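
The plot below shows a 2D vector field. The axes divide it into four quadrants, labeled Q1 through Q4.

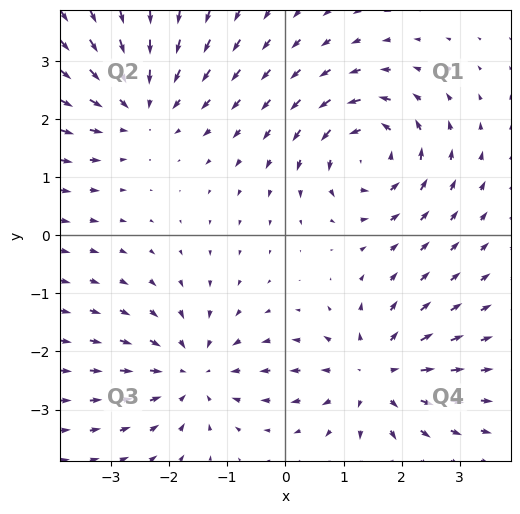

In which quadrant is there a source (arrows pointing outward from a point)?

Q4

The source sits at approximately (1.5, -2.4), which lies in quadrant Q4. The divergence there is about +5, positive as expected for a source.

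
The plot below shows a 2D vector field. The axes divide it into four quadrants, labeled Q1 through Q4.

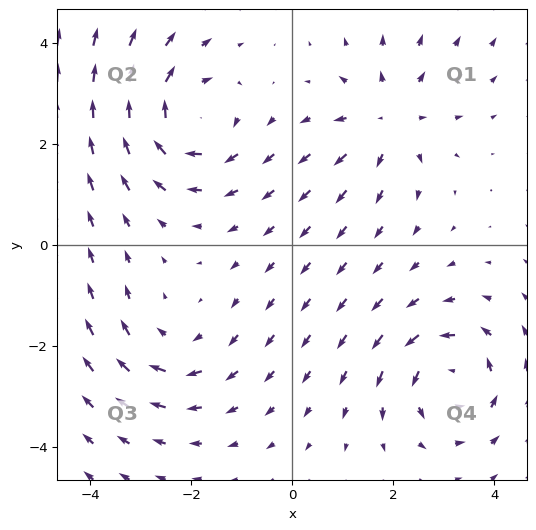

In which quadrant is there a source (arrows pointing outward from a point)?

The source sits at approximately (1.9, 2.5), which lies in quadrant Q1. The divergence there is about +3, positive as expected for a source.

Q1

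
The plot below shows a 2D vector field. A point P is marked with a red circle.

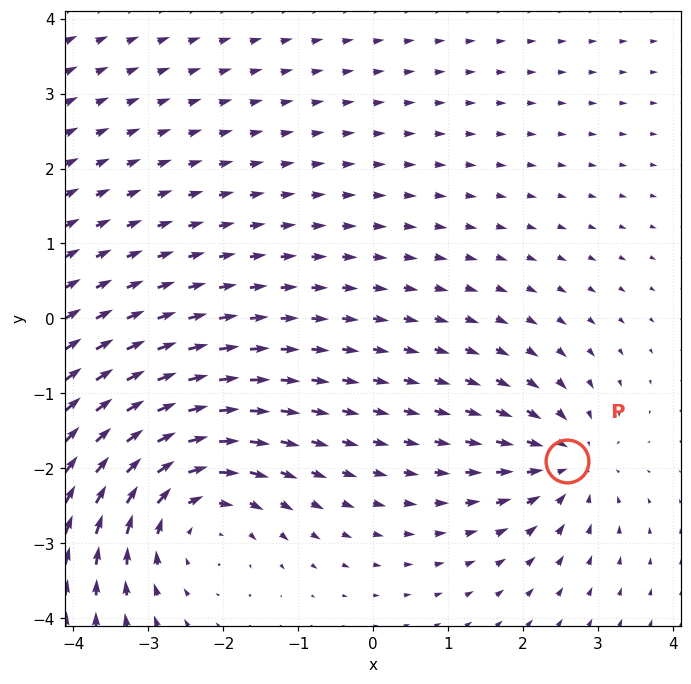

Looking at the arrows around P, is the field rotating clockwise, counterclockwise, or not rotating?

not rotating

Near P at (2.6, -1.9) the arrows show no circulation. The curl there is ≈0.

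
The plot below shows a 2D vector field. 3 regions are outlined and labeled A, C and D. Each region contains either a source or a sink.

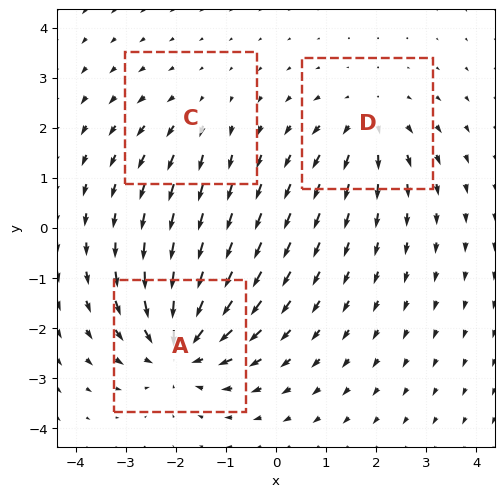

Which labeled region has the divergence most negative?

Divergence at each region's feature centre — A: about -5, C: about +2, D: about +3. Region A is most negative.

A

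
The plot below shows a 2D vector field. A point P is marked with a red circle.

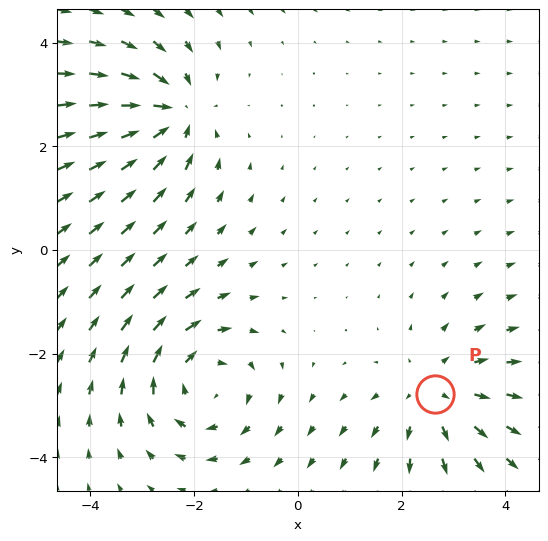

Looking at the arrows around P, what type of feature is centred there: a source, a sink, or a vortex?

source

At P (2.6, -2.8) the arrows spread outward. Divergence about +3, curl ≈0 — positive divergence with near-zero curl is a source.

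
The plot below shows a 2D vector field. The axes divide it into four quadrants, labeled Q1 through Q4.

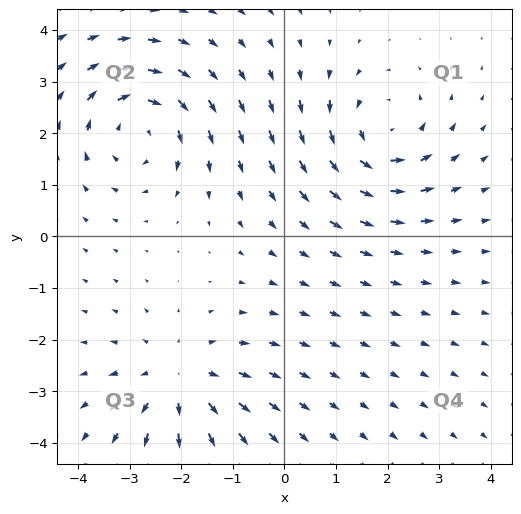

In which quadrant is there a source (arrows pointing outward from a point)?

The source sits at approximately (-2.0, -2.8), which lies in quadrant Q3. The divergence there is about +4, positive as expected for a source.

Q3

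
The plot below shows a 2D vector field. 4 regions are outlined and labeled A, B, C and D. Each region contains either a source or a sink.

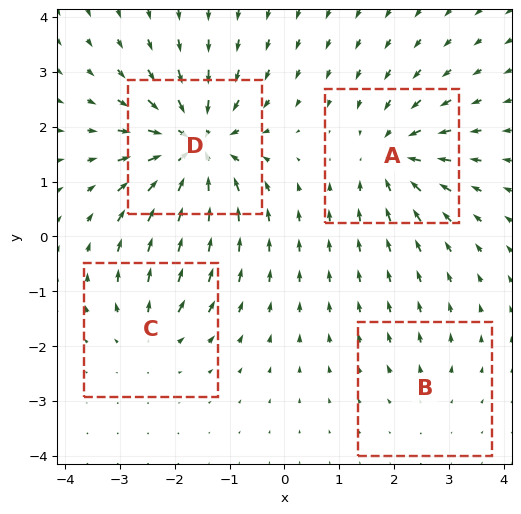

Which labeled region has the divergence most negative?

D

Divergence at each region's feature centre — A: about -6, B: about +2, C: about +4, D: about -8. Region D is most negative.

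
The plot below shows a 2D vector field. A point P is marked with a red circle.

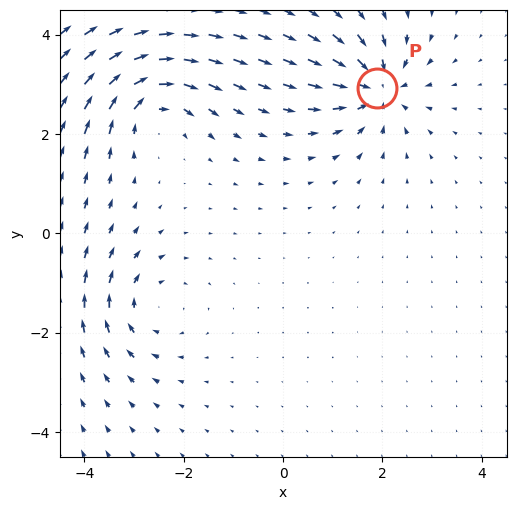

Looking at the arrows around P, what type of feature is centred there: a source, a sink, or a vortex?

sink

At P (1.9, 2.9) the arrows converge inward. Divergence about -5, curl ≈0 — negative divergence with near-zero curl is a sink.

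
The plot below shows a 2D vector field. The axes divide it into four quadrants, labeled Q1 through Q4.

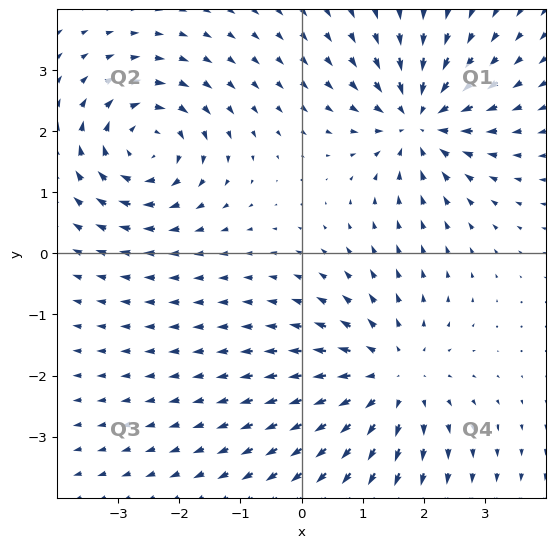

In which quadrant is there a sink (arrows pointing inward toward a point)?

The sink sits at approximately (1.9, 2.2), which lies in quadrant Q1. The divergence there is about -5, negative as expected for a sink.

Q1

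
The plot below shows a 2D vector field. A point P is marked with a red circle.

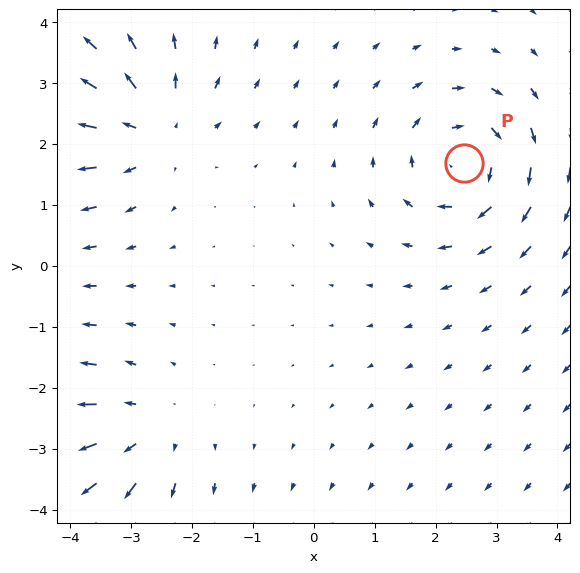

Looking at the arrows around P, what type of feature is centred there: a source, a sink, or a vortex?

At P (2.5, 1.7) the arrows circulate clockwise. Divergence ≈0, curl about -5 — near-zero divergence with nonzero curl is a vortex.

vortex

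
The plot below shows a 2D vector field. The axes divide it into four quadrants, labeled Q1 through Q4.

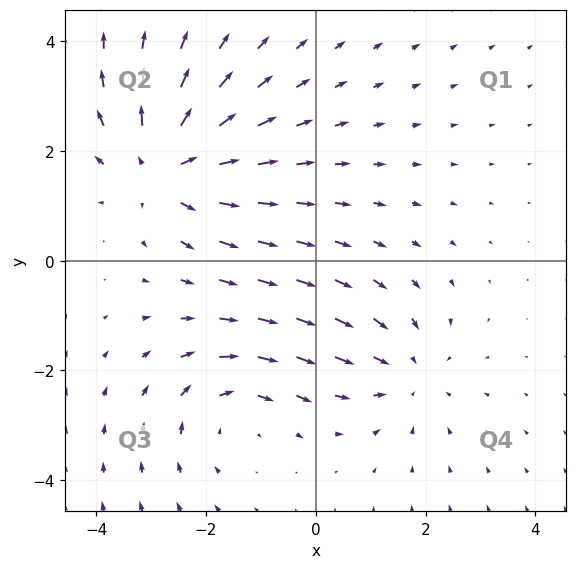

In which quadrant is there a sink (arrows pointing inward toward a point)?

The sink sits at approximately (1.6, -2.1), which lies in quadrant Q4. The divergence there is about -2, negative as expected for a sink.

Q4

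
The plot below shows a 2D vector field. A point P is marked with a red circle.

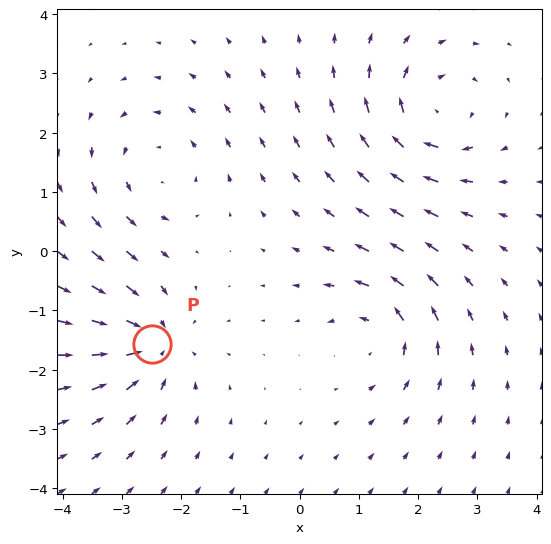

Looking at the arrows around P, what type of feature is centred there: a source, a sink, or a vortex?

sink

At P (-2.5, -1.6) the arrows converge inward. Divergence about -5, curl ≈0 — negative divergence with near-zero curl is a sink.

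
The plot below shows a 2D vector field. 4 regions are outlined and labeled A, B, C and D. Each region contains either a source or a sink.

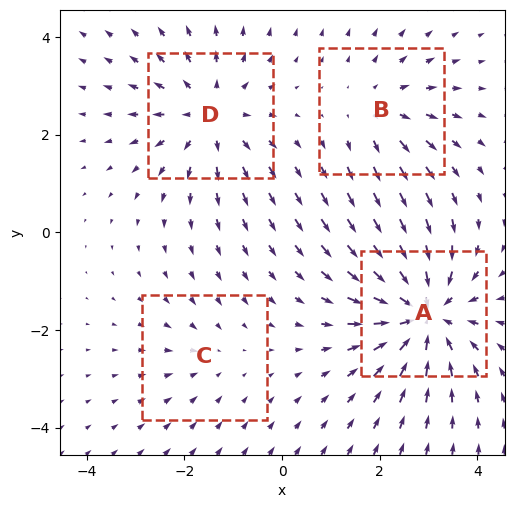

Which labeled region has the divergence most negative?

A

Divergence at each region's feature centre — A: about -6, B: about +3, C: about -2, D: about +4. Region A is most negative.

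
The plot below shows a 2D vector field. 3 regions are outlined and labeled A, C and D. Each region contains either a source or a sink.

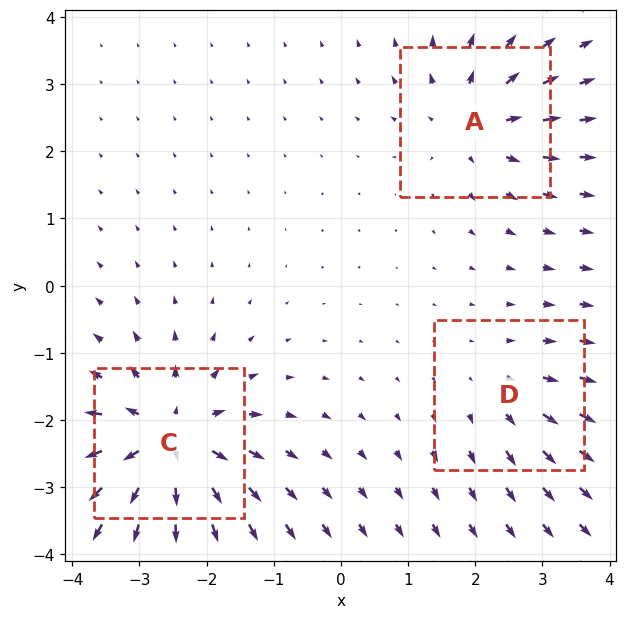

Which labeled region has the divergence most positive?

Divergence at each region's feature centre — A: about +4, C: about +6, D: about +2. Region C is most positive.

C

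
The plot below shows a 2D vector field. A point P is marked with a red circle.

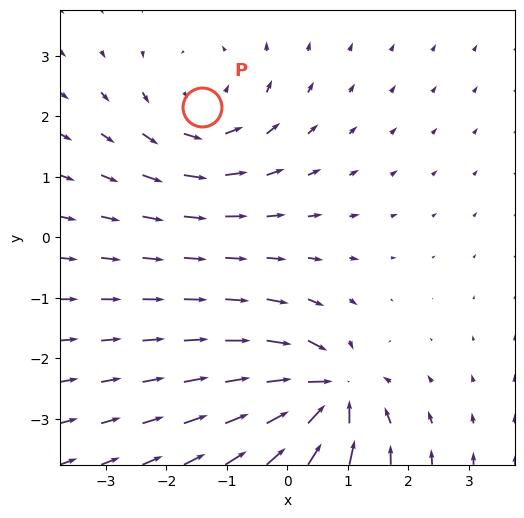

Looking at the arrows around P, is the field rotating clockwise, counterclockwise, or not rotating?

counterclockwise

Near P at (-1.4, 2.2) the arrows circulate counterclockwise. The curl (z-component) there is about +3; positive curl means counterclockwise rotation.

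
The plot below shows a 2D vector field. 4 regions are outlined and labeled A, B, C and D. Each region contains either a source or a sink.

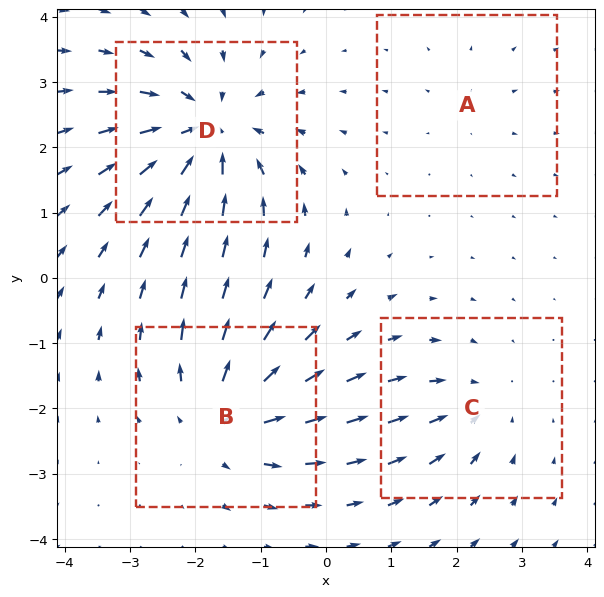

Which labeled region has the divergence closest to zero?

Divergence at each region's feature centre — A: about +2, B: about +5, C: about -3, D: about -7. Region A is closest to zero.

A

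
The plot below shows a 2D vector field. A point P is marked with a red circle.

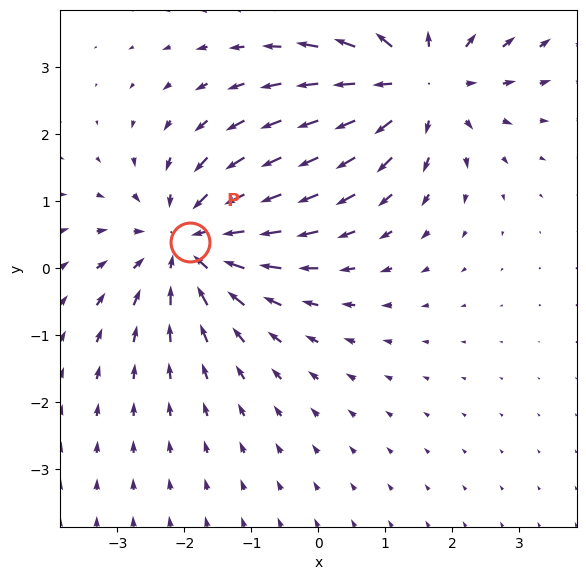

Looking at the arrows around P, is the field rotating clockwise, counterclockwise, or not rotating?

Near P at (-1.9, 0.4) the arrows show no circulation. The curl there is ≈0.

not rotating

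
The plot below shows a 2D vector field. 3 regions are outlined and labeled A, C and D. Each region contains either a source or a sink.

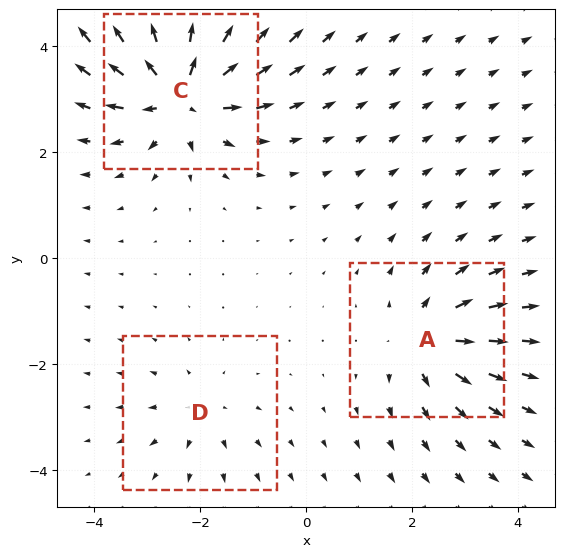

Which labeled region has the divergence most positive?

C

Divergence at each region's feature centre — A: about +4, C: about +6, D: about +2. Region C is most positive.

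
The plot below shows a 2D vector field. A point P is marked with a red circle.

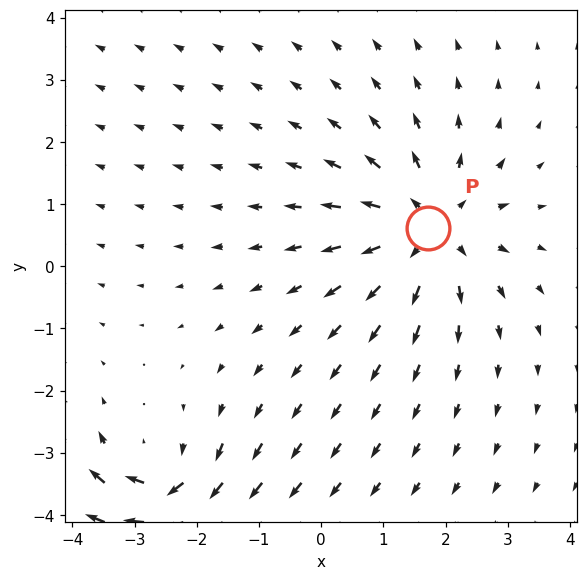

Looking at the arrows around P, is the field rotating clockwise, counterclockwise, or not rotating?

Near P at (1.7, 0.6) the arrows show no circulation. The curl there is ≈0.

not rotating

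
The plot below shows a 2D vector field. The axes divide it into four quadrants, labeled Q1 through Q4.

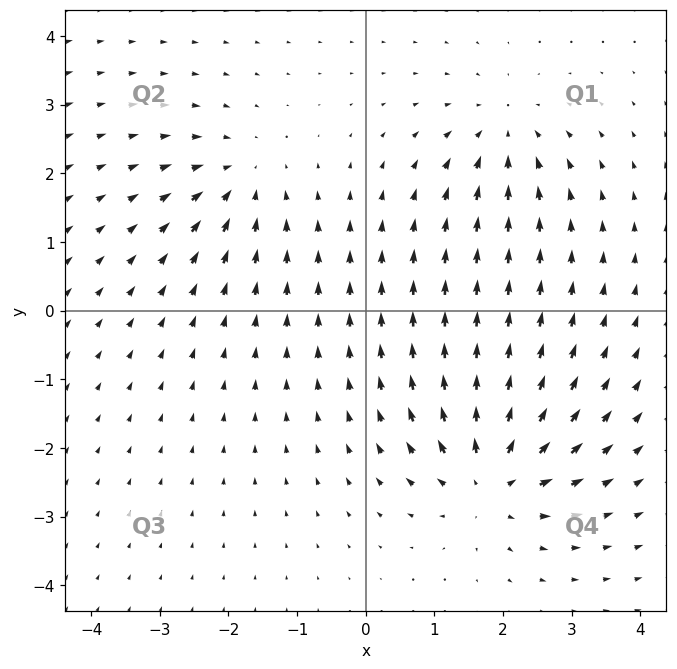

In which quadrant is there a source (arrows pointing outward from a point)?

The source sits at approximately (1.8, -2.4), which lies in quadrant Q4. The divergence there is about +5, positive as expected for a source.

Q4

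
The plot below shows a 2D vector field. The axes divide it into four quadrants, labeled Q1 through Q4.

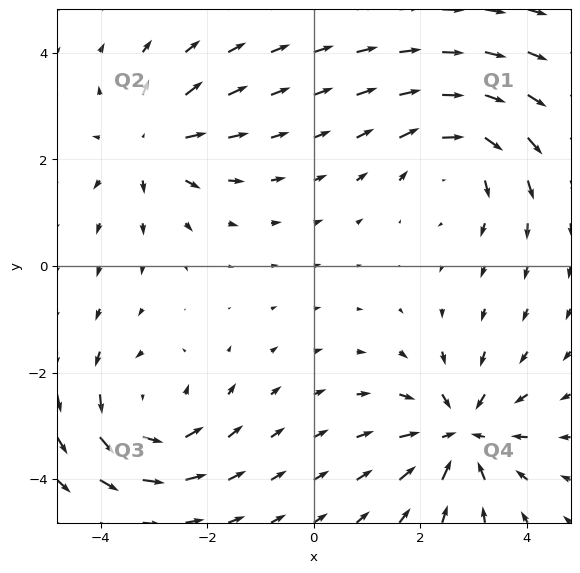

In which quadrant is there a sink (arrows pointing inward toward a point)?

Q4

The sink sits at approximately (2.8, -3.2), which lies in quadrant Q4. The divergence there is about -5, negative as expected for a sink.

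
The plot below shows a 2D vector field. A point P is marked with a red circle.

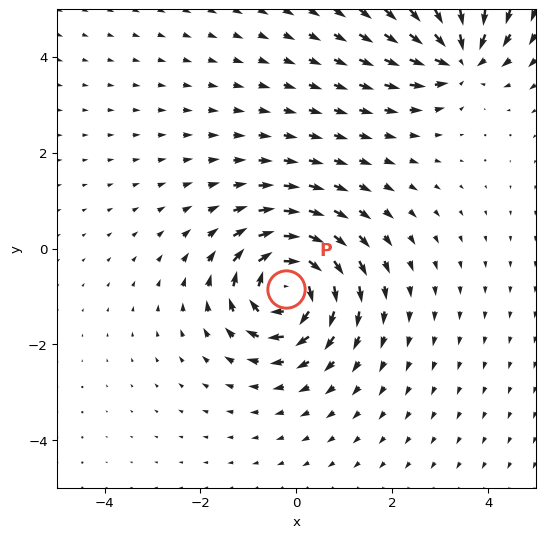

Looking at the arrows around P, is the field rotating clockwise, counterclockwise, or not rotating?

clockwise

Near P at (-0.2, -0.9) the arrows circulate clockwise. The curl (z-component) there is about -6; negative curl means clockwise rotation.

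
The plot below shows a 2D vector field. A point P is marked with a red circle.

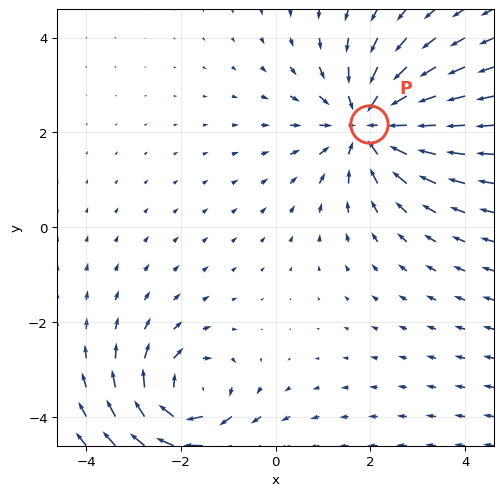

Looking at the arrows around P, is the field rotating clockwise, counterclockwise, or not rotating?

not rotating

Near P at (2.0, 2.2) the arrows show no circulation. The curl there is ≈0.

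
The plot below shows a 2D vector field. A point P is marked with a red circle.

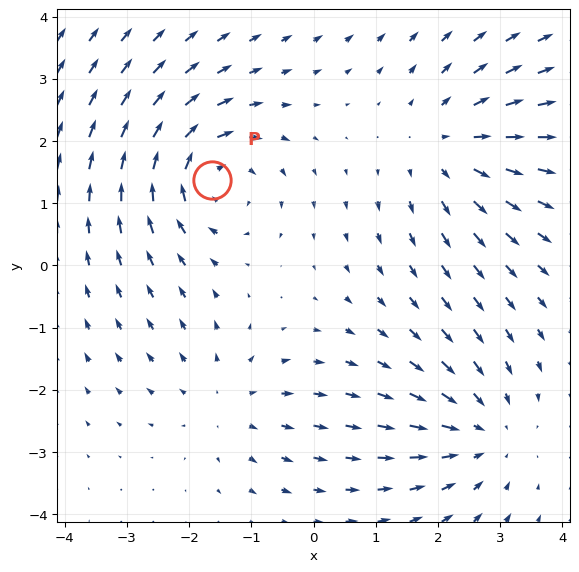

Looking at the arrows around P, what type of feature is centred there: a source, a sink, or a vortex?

At P (-1.6, 1.4) the arrows circulate clockwise. Divergence ≈0, curl about -4 — near-zero divergence with nonzero curl is a vortex.

vortex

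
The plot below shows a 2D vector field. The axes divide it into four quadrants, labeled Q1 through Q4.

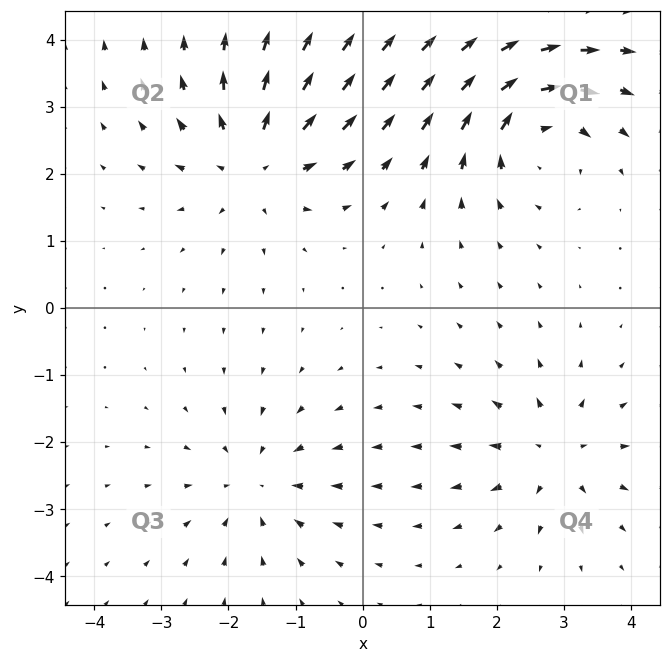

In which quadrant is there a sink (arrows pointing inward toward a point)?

The sink sits at approximately (-1.6, -2.6), which lies in quadrant Q3. The divergence there is about -4, negative as expected for a sink.

Q3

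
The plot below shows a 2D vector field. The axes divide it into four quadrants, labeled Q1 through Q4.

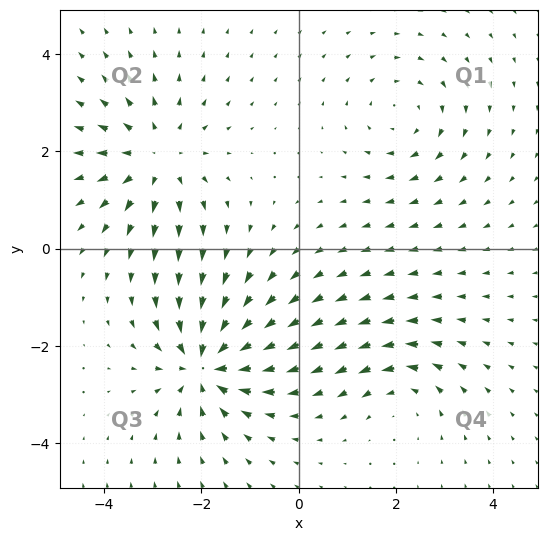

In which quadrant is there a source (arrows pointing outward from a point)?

The source sits at approximately (-2.9, 1.9), which lies in quadrant Q2. The divergence there is about +4, positive as expected for a source.

Q2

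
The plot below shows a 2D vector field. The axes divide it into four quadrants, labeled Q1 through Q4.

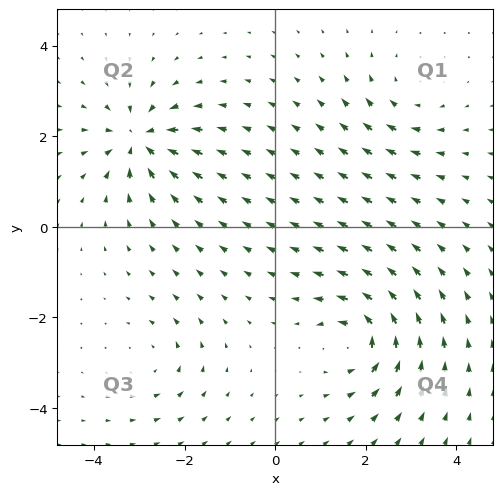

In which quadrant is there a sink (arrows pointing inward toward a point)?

The sink sits at approximately (-3.0, 1.9), which lies in quadrant Q2. The divergence there is about -6, negative as expected for a sink.

Q2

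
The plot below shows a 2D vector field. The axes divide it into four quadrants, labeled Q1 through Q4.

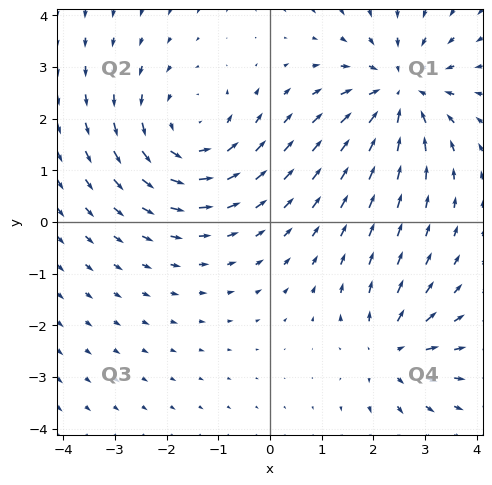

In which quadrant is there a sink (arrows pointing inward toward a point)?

The sink sits at approximately (2.5, 2.5), which lies in quadrant Q1. The divergence there is about -4, negative as expected for a sink.

Q1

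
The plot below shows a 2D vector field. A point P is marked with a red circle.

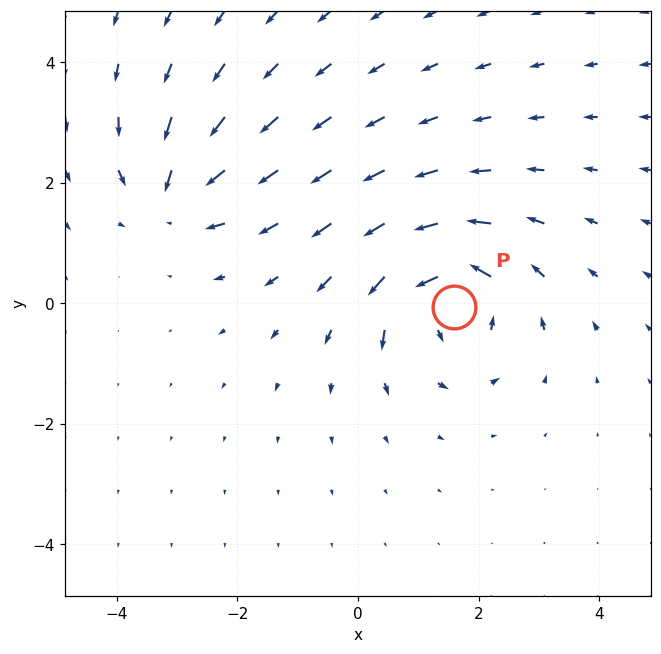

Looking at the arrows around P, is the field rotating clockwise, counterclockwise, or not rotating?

Near P at (1.6, -0.1) the arrows circulate counterclockwise. The curl (z-component) there is about +5; positive curl means counterclockwise rotation.

counterclockwise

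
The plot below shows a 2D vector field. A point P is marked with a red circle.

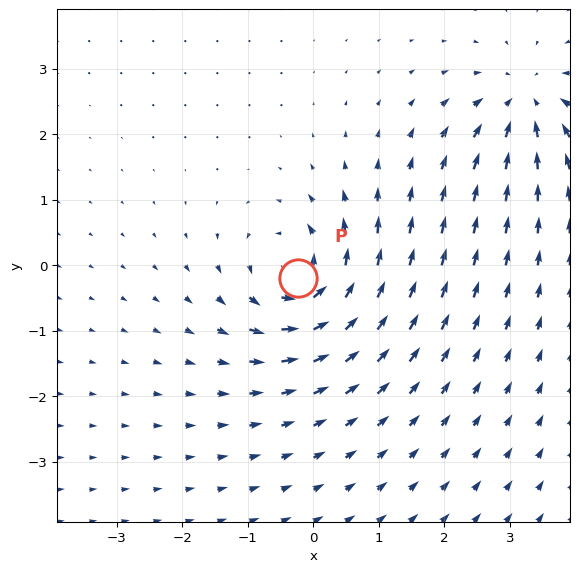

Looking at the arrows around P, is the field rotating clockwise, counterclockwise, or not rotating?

counterclockwise

Near P at (-0.2, -0.2) the arrows circulate counterclockwise. The curl (z-component) there is about +7; positive curl means counterclockwise rotation.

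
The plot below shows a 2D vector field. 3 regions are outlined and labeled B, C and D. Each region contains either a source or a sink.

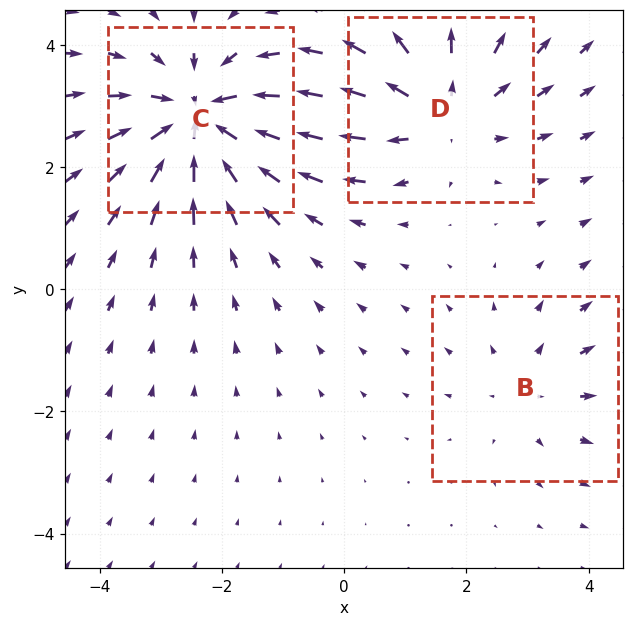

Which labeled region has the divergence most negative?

Divergence at each region's feature centre — B: about +2, C: about -4, D: about +3. Region C is most negative.

C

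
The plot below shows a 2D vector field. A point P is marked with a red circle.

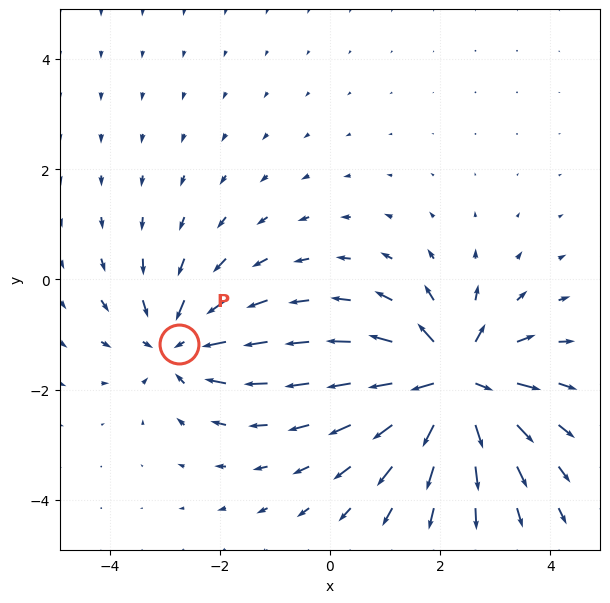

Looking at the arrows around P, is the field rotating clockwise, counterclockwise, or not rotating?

Near P at (-2.7, -1.2) the arrows show no circulation. The curl there is ≈0.

not rotating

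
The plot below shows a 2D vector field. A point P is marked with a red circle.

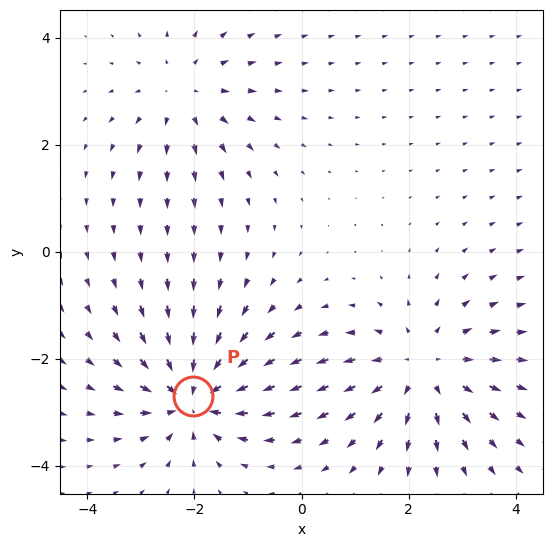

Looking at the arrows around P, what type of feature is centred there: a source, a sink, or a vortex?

At P (-2.0, -2.7) the arrows converge inward. Divergence about -6, curl ≈0 — negative divergence with near-zero curl is a sink.

sink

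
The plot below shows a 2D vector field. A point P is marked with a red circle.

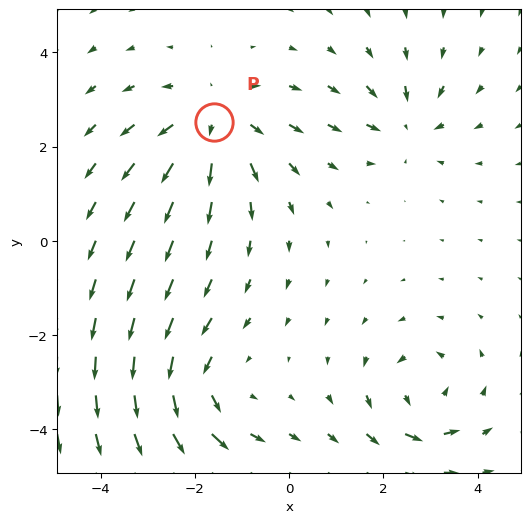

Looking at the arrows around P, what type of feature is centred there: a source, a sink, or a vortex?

At P (-1.6, 2.5) the arrows spread outward. Divergence about +4, curl ≈0 — positive divergence with near-zero curl is a source.

source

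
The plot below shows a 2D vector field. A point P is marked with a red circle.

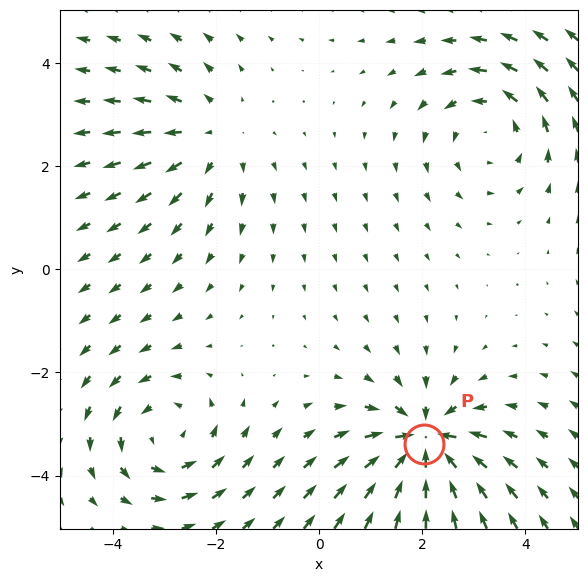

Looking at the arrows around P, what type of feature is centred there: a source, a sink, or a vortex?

At P (2.0, -3.4) the arrows converge inward. Divergence about -6, curl ≈0 — negative divergence with near-zero curl is a sink.

sink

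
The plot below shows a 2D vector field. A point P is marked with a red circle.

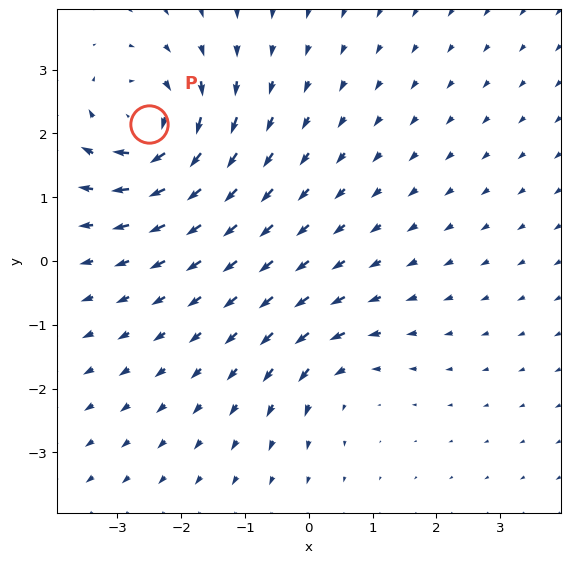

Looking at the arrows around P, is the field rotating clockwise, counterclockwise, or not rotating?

clockwise

Near P at (-2.5, 2.2) the arrows circulate clockwise. The curl (z-component) there is about -6; negative curl means clockwise rotation.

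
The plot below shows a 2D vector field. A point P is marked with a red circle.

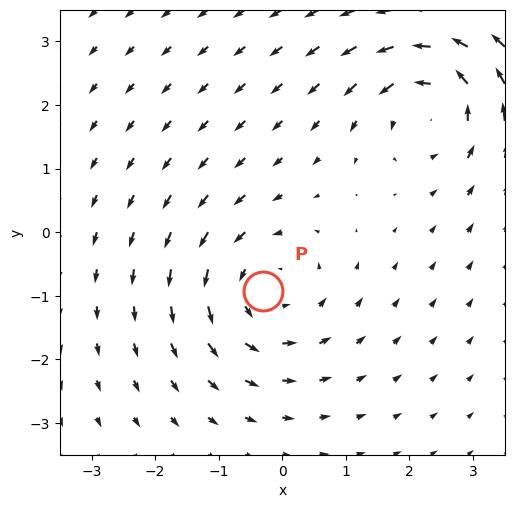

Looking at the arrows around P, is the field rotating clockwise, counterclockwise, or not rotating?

counterclockwise

Near P at (-0.3, -0.9) the arrows circulate counterclockwise. The curl (z-component) there is about +4; positive curl means counterclockwise rotation.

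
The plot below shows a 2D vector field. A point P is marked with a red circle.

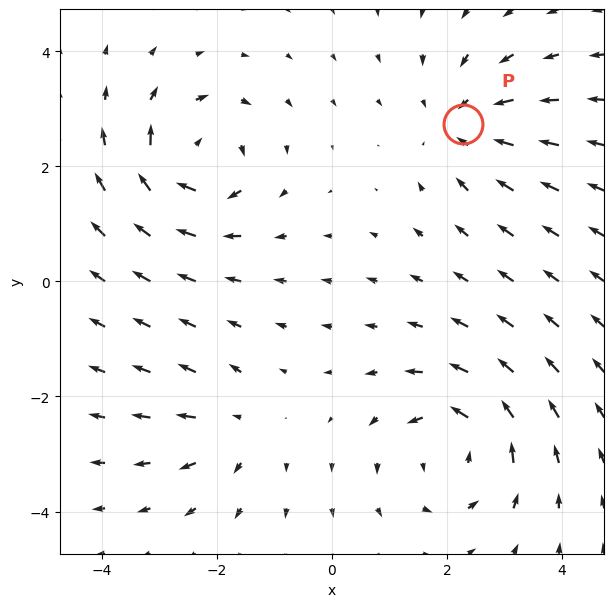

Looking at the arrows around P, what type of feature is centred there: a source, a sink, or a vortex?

At P (2.3, 2.7) the arrows converge inward. Divergence about -3, curl ≈0 — negative divergence with near-zero curl is a sink.

sink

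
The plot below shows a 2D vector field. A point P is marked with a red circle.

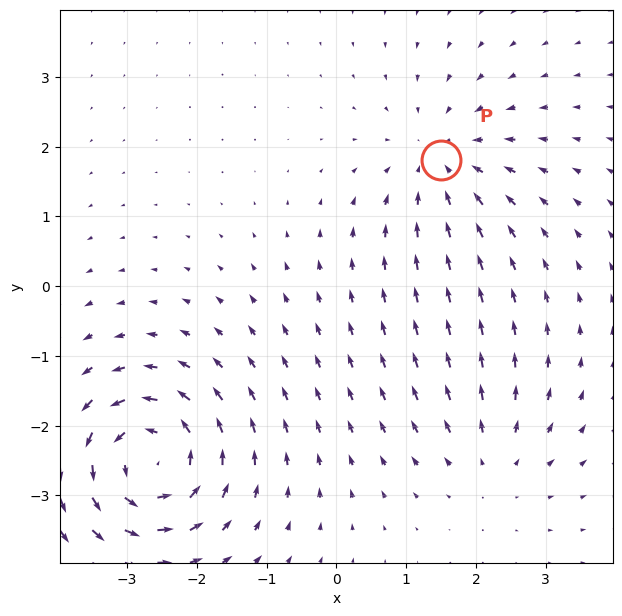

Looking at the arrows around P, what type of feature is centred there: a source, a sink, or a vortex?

sink

At P (1.5, 1.8) the arrows converge inward. Divergence about -3, curl ≈0 — negative divergence with near-zero curl is a sink.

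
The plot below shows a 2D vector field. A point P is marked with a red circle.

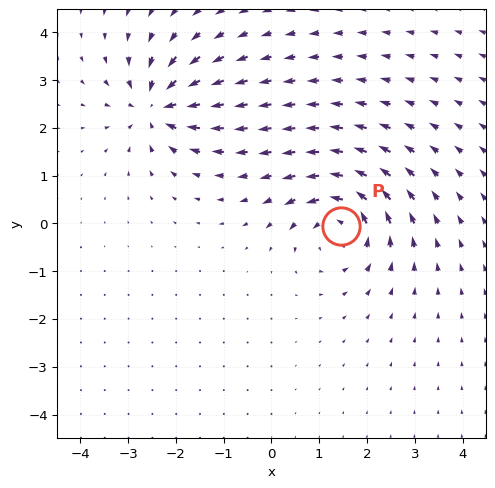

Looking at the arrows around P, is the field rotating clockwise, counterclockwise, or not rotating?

Near P at (1.5, -0.1) the arrows circulate counterclockwise. The curl (z-component) there is about +6; positive curl means counterclockwise rotation.

counterclockwise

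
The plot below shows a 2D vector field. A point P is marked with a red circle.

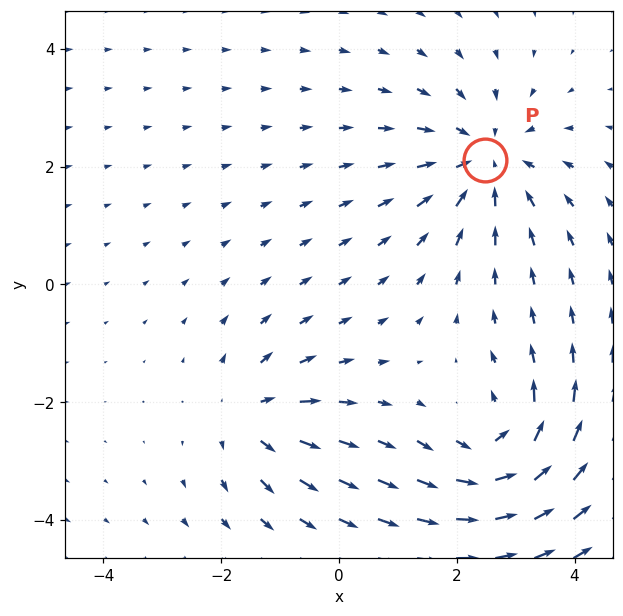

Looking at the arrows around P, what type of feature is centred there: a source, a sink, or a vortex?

sink

At P (2.5, 2.1) the arrows converge inward. Divergence about -4, curl ≈0 — negative divergence with near-zero curl is a sink.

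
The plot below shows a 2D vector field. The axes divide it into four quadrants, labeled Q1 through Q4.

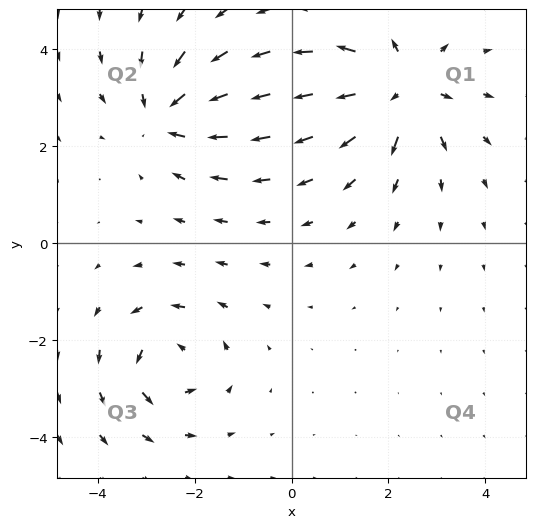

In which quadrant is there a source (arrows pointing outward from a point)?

Q1

The source sits at approximately (2.3, 3.2), which lies in quadrant Q1. The divergence there is about +5, positive as expected for a source.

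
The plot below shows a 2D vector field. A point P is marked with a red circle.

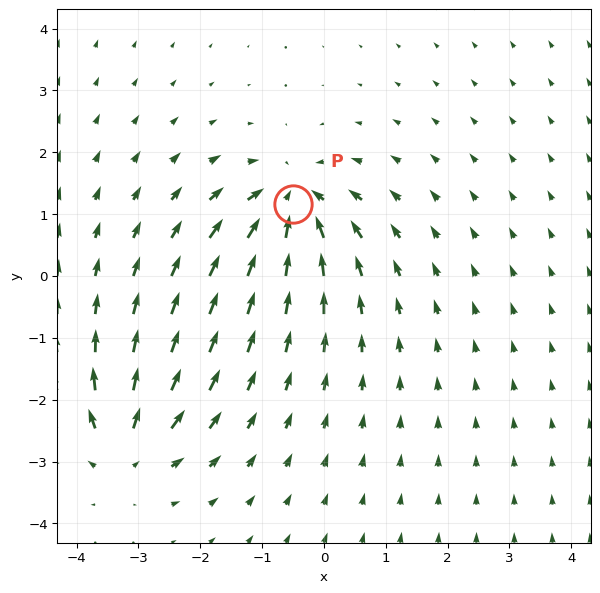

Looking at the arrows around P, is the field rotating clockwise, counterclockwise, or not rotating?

Near P at (-0.5, 1.2) the arrows show no circulation. The curl there is ≈0.

not rotating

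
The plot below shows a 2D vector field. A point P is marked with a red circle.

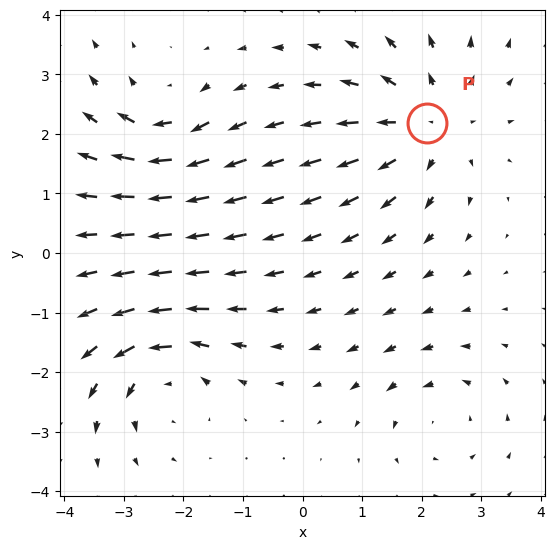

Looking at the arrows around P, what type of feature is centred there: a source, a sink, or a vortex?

source

At P (2.1, 2.2) the arrows spread outward. Divergence about +4, curl ≈0 — positive divergence with near-zero curl is a source.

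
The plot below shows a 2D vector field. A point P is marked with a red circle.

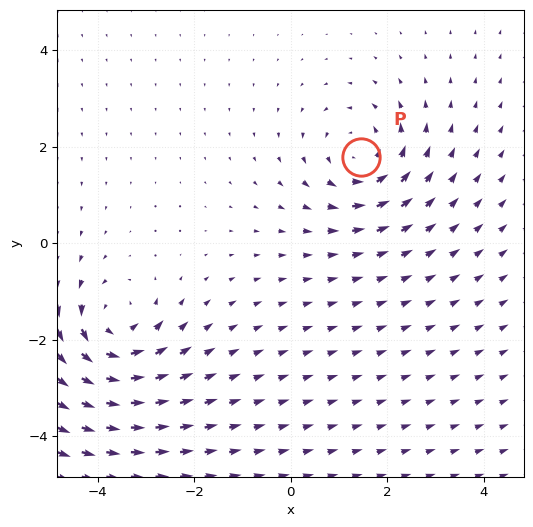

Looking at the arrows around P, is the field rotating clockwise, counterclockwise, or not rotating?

Near P at (1.5, 1.8) the arrows circulate counterclockwise. The curl (z-component) there is about +3; positive curl means counterclockwise rotation.

counterclockwise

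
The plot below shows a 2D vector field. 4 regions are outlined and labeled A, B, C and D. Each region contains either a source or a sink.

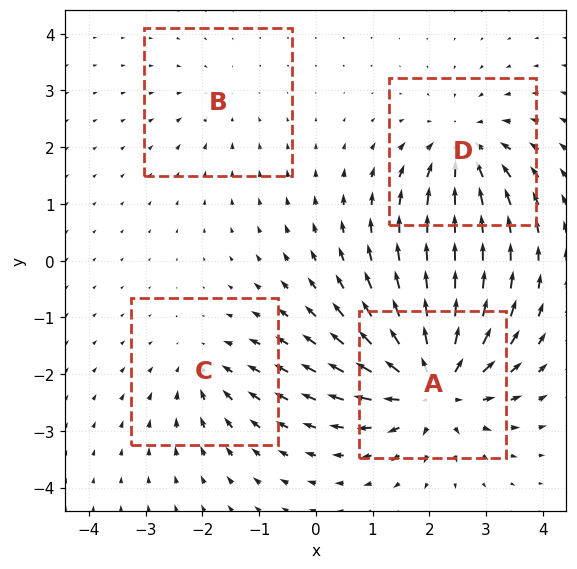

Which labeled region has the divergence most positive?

Divergence at each region's feature centre — A: about +8, B: about -2, C: about -3, D: about -5. Region A is most positive.

A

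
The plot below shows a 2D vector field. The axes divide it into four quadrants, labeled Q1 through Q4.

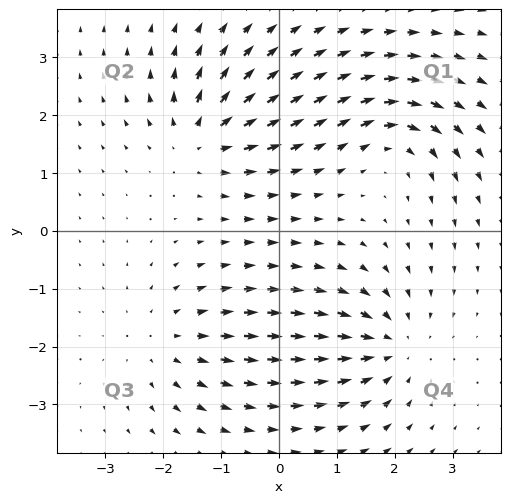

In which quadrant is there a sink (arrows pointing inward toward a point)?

Q4

The sink sits at approximately (1.9, -2.0), which lies in quadrant Q4. The divergence there is about -5, negative as expected for a sink.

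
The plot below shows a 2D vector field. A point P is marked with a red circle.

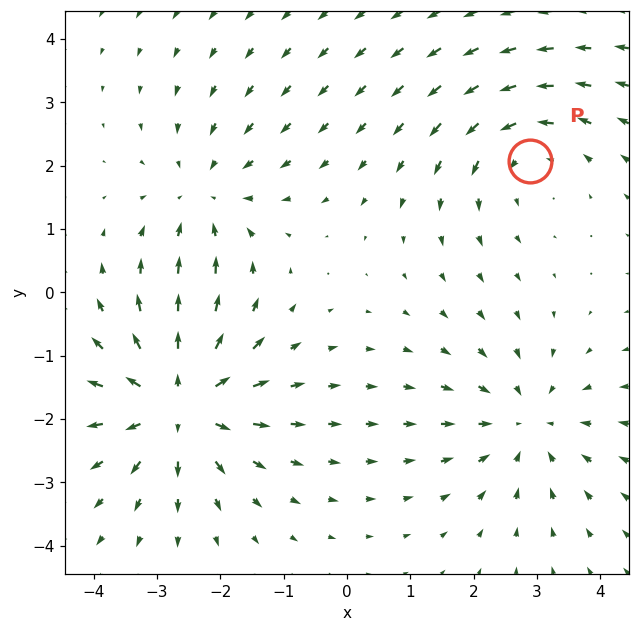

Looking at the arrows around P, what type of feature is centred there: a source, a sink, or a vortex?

At P (2.9, 2.1) the arrows circulate counterclockwise. Divergence ≈0, curl about +3 — near-zero divergence with nonzero curl is a vortex.

vortex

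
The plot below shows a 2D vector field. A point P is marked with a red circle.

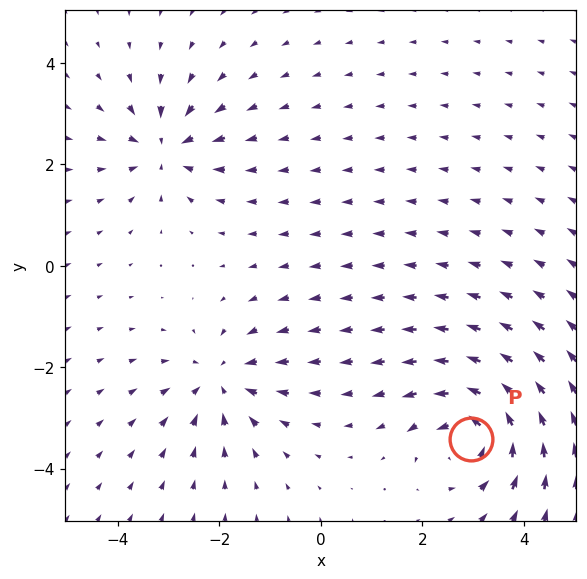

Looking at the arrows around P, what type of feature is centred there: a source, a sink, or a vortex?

vortex

At P (3.0, -3.4) the arrows circulate counterclockwise. Divergence ≈0, curl about +4 — near-zero divergence with nonzero curl is a vortex.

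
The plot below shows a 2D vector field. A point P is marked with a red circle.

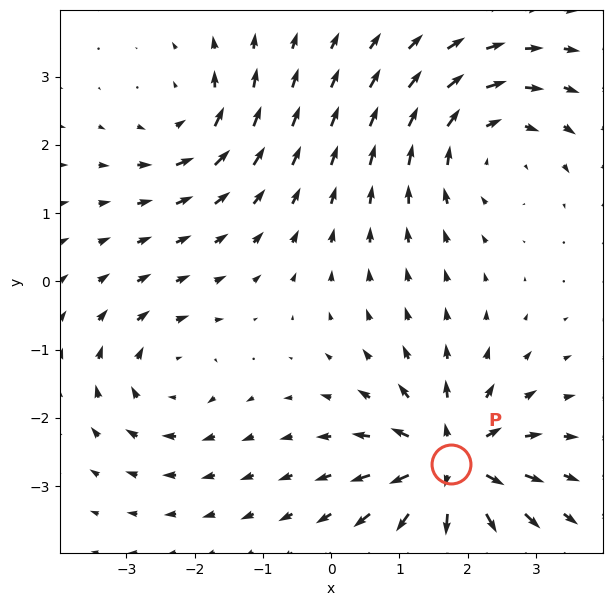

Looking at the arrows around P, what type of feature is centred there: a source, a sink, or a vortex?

source

At P (1.8, -2.7) the arrows spread outward. Divergence about +7, curl ≈0 — positive divergence with near-zero curl is a source.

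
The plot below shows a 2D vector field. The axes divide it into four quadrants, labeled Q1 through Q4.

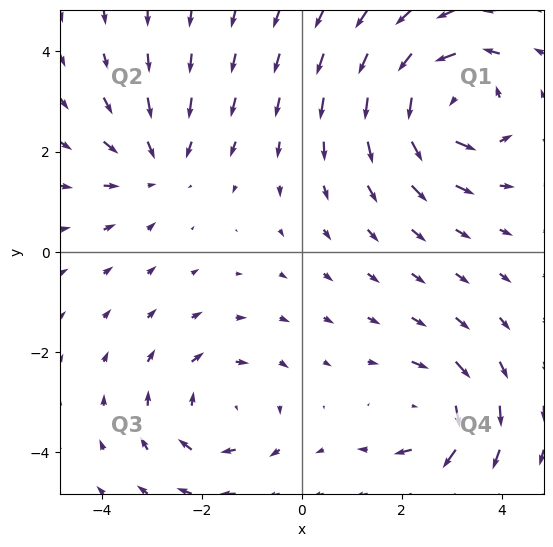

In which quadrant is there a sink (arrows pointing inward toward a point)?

The sink sits at approximately (-2.9, 1.7), which lies in quadrant Q2. The divergence there is about -2, negative as expected for a sink.

Q2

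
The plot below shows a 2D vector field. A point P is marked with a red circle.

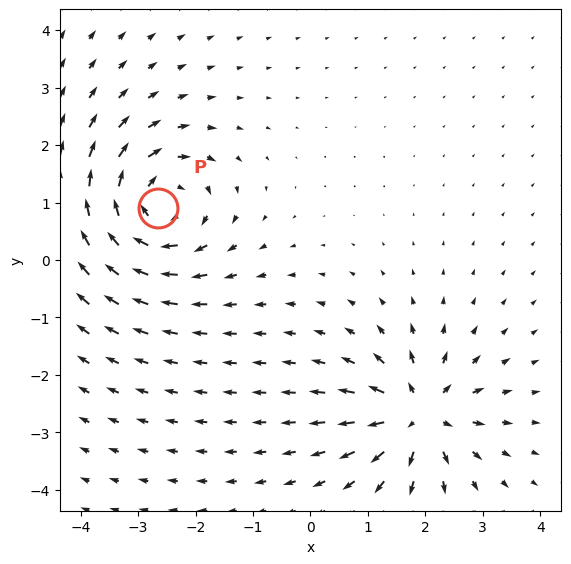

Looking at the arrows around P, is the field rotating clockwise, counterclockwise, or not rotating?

Near P at (-2.7, 0.9) the arrows circulate clockwise. The curl (z-component) there is about -5; negative curl means clockwise rotation.

clockwise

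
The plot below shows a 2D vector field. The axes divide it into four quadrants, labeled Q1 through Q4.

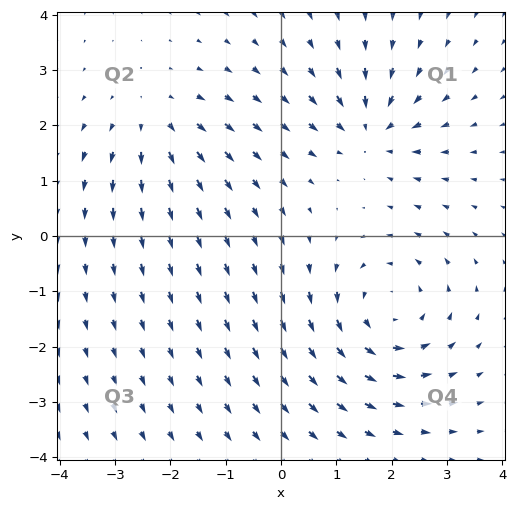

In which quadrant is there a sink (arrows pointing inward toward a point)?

Q1

The sink sits at approximately (1.6, 1.9), which lies in quadrant Q1. The divergence there is about -4, negative as expected for a sink.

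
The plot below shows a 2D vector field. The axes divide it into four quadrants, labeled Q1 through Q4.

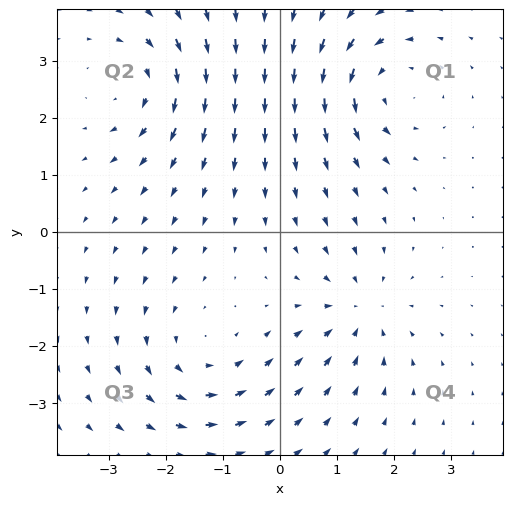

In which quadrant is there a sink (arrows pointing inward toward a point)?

Q4

The sink sits at approximately (1.4, -1.4), which lies in quadrant Q4. The divergence there is about -5, negative as expected for a sink.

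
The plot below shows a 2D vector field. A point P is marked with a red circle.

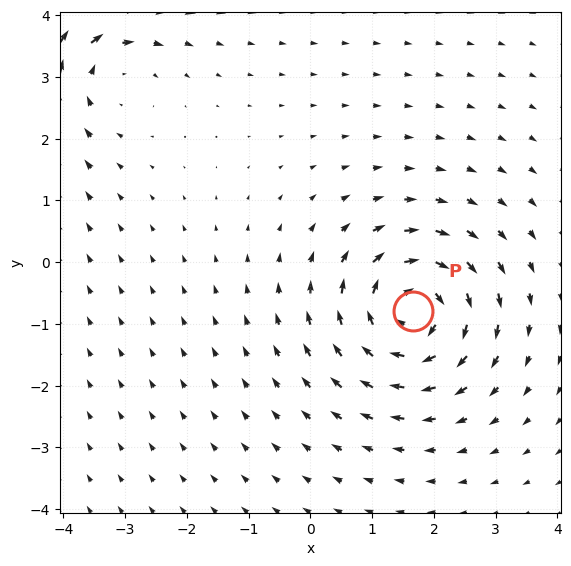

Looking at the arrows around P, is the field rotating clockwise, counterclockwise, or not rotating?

clockwise

Near P at (1.7, -0.8) the arrows circulate clockwise. The curl (z-component) there is about -7; negative curl means clockwise rotation.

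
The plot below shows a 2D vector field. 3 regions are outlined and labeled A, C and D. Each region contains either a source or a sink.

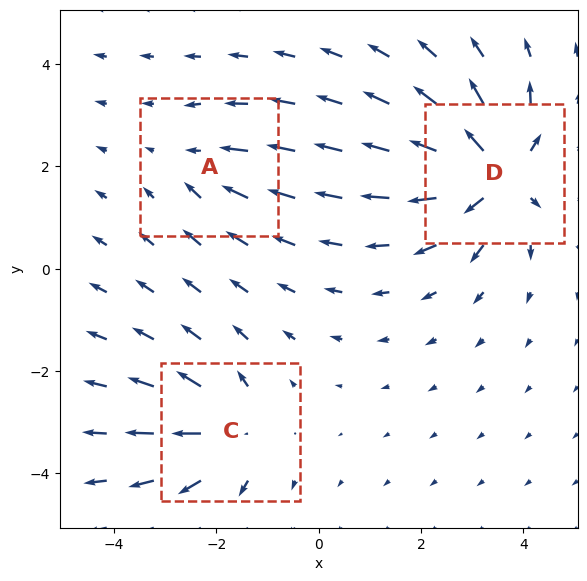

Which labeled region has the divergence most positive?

Divergence at each region's feature centre — A: about -2, C: about +4, D: about +6. Region D is most positive.

D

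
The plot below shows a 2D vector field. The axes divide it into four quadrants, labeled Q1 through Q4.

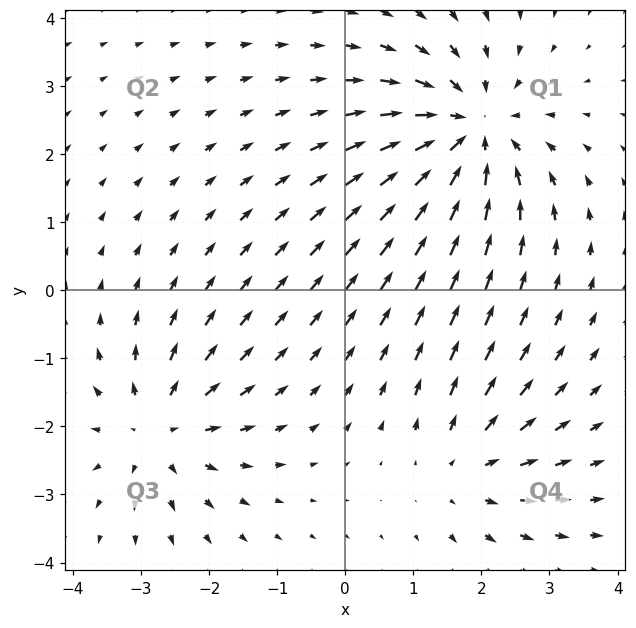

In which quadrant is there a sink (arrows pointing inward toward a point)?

Q1

The sink sits at approximately (1.8, 2.3), which lies in quadrant Q1. The divergence there is about -5, negative as expected for a sink.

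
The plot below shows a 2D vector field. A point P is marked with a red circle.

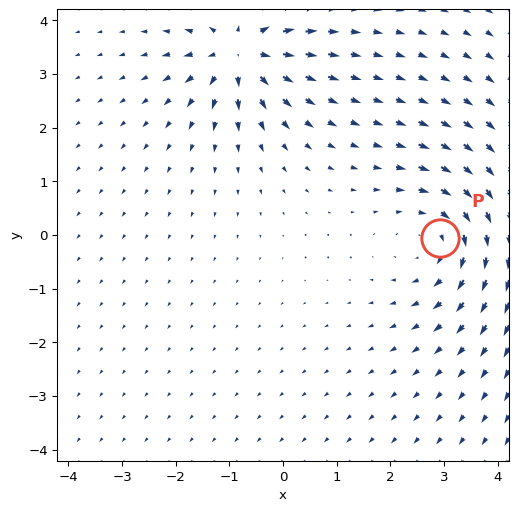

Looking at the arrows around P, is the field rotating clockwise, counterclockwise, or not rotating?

clockwise

Near P at (2.9, -0.1) the arrows circulate clockwise. The curl (z-component) there is about -4; negative curl means clockwise rotation.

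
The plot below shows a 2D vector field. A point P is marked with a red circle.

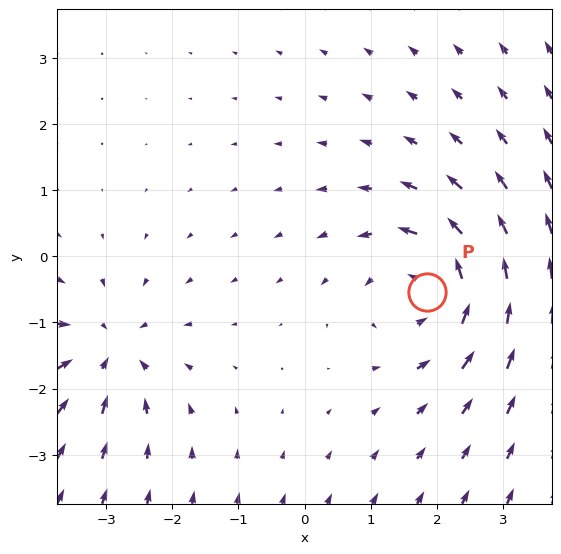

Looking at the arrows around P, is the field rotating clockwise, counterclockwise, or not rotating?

Near P at (1.8, -0.5) the arrows circulate counterclockwise. The curl (z-component) there is about +4; positive curl means counterclockwise rotation.

counterclockwise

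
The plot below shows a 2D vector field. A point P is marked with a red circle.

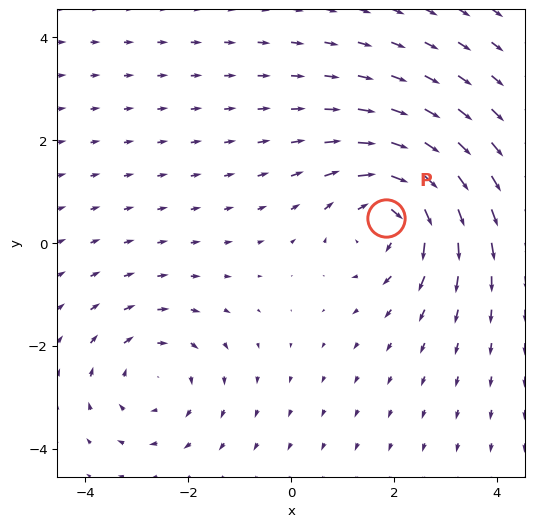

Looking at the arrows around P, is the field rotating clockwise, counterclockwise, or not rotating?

Near P at (1.9, 0.5) the arrows circulate clockwise. The curl (z-component) there is about -5; negative curl means clockwise rotation.

clockwise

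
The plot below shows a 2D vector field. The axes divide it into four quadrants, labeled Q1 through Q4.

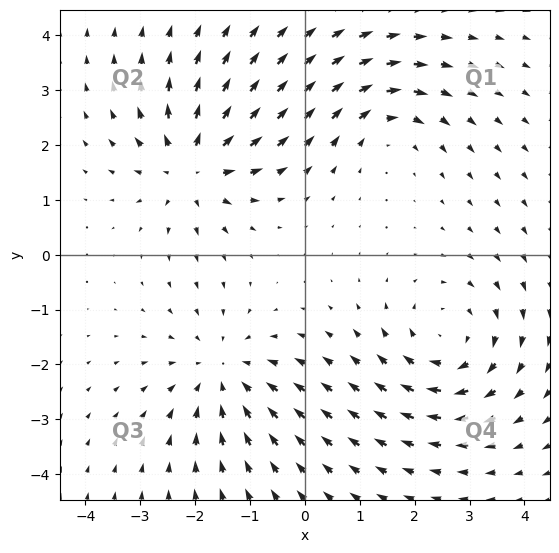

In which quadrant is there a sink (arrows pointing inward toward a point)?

Q3

The sink sits at approximately (-1.5, -2.2), which lies in quadrant Q3. The divergence there is about -3, negative as expected for a sink.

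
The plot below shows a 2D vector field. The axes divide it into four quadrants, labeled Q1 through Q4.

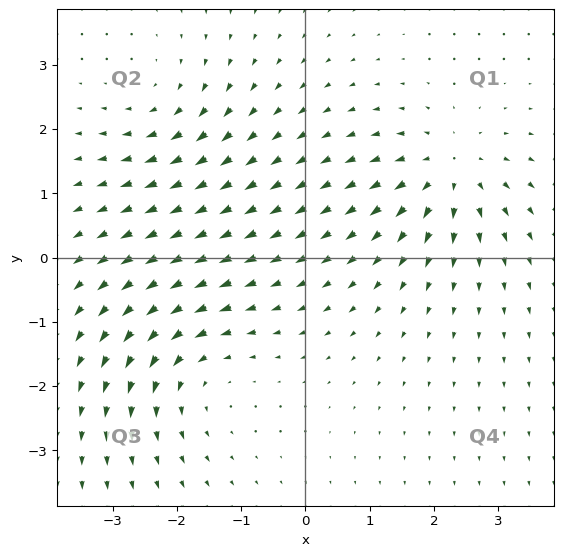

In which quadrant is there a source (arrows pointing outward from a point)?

The source sits at approximately (2.3, 1.4), which lies in quadrant Q1. The divergence there is about +6, positive as expected for a source.

Q1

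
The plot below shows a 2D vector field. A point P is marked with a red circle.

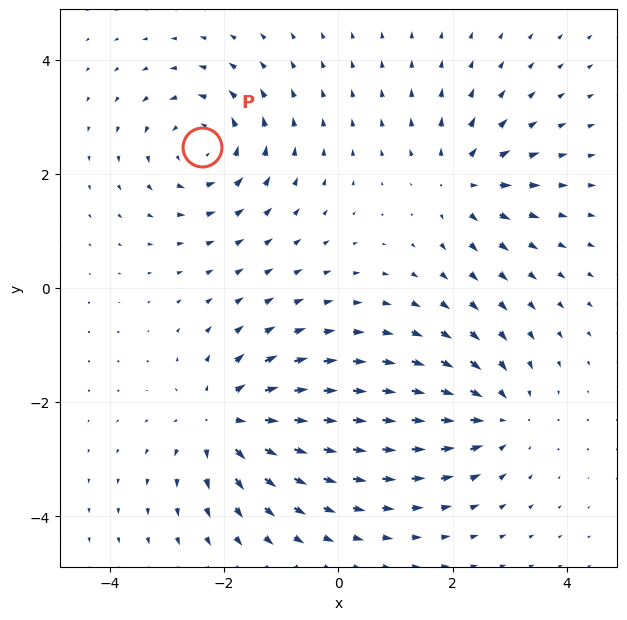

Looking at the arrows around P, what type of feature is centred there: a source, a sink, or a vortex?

vortex

At P (-2.4, 2.5) the arrows circulate counterclockwise. Divergence ≈0, curl about +4 — near-zero divergence with nonzero curl is a vortex.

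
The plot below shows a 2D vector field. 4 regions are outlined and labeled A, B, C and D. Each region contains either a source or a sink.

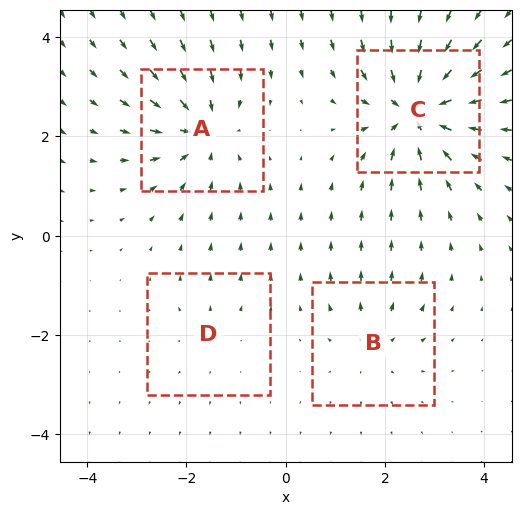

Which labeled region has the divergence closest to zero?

D

Divergence at each region's feature centre — A: about -6, B: about +3, C: about -8, D: about +2. Region D is closest to zero.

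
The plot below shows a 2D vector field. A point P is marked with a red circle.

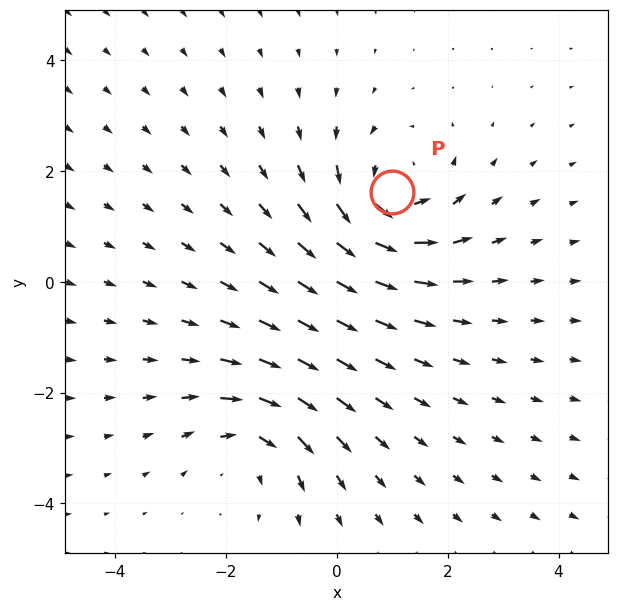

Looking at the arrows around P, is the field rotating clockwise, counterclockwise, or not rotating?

Near P at (1.0, 1.6) the arrows circulate counterclockwise. The curl (z-component) there is about +5; positive curl means counterclockwise rotation.

counterclockwise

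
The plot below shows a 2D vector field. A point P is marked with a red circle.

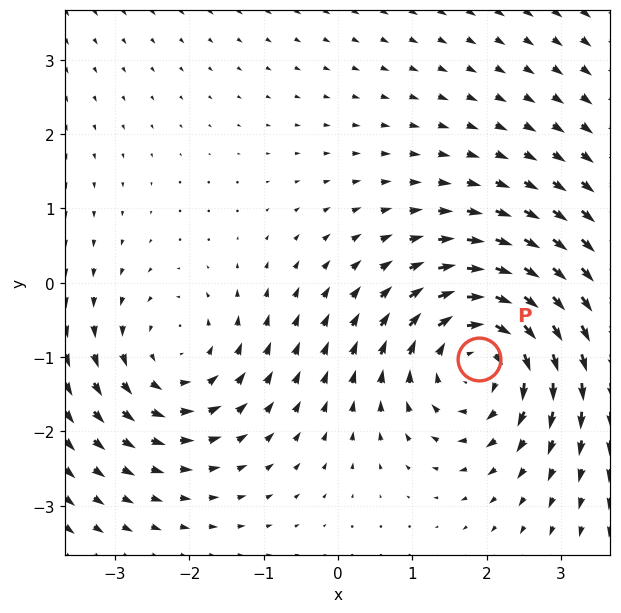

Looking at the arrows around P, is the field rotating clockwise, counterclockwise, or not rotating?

Near P at (1.9, -1.0) the arrows circulate clockwise. The curl (z-component) there is about -4; negative curl means clockwise rotation.

clockwise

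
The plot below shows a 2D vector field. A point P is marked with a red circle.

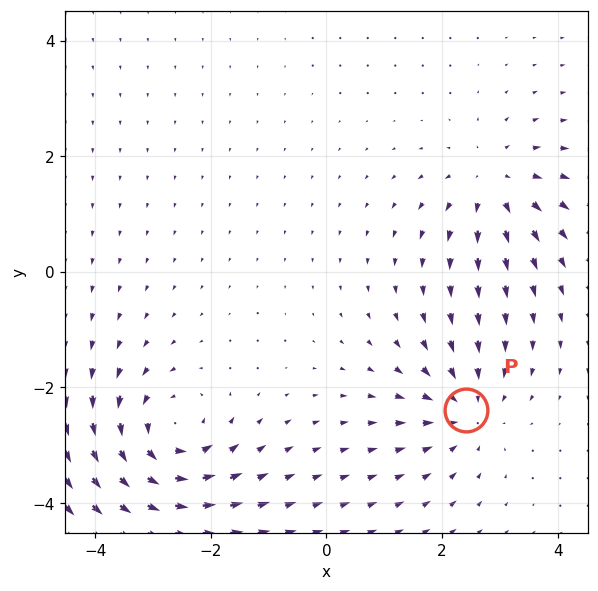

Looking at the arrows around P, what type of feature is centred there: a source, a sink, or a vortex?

sink

At P (2.4, -2.4) the arrows converge inward. Divergence about -4, curl ≈0 — negative divergence with near-zero curl is a sink.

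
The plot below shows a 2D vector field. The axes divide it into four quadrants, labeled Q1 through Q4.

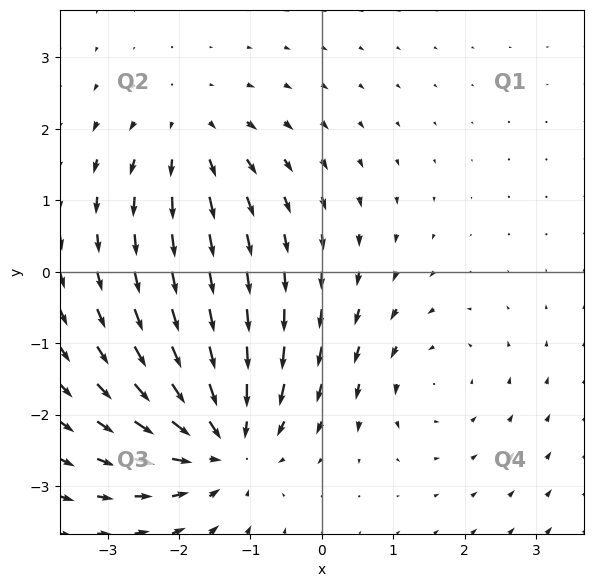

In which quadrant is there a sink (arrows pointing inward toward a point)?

Q3

The sink sits at approximately (-1.4, -2.4), which lies in quadrant Q3. The divergence there is about -5, negative as expected for a sink.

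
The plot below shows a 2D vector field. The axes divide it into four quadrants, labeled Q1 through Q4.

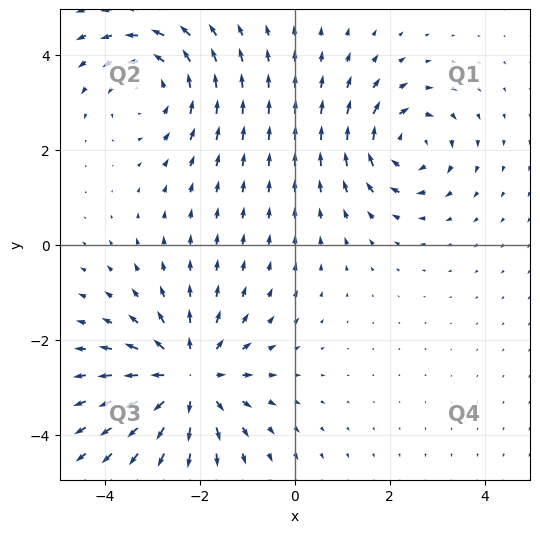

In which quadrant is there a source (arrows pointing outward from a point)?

The source sits at approximately (-2.2, -2.8), which lies in quadrant Q3. The divergence there is about +4, positive as expected for a source.

Q3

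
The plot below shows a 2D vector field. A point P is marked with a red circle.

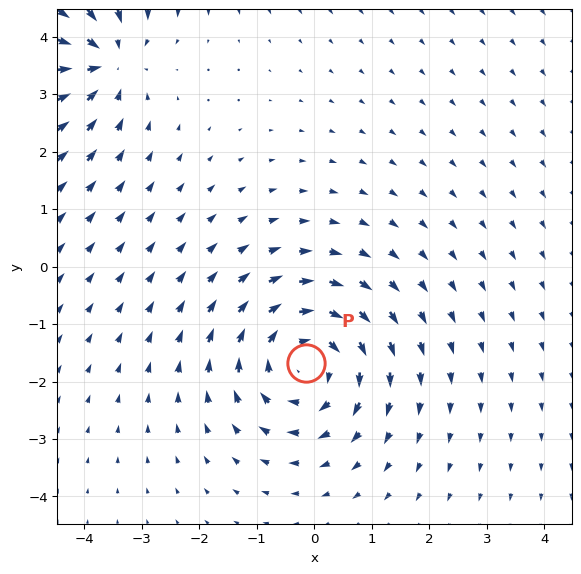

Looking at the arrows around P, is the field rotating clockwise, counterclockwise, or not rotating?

Near P at (-0.1, -1.7) the arrows circulate clockwise. The curl (z-component) there is about -5; negative curl means clockwise rotation.

clockwise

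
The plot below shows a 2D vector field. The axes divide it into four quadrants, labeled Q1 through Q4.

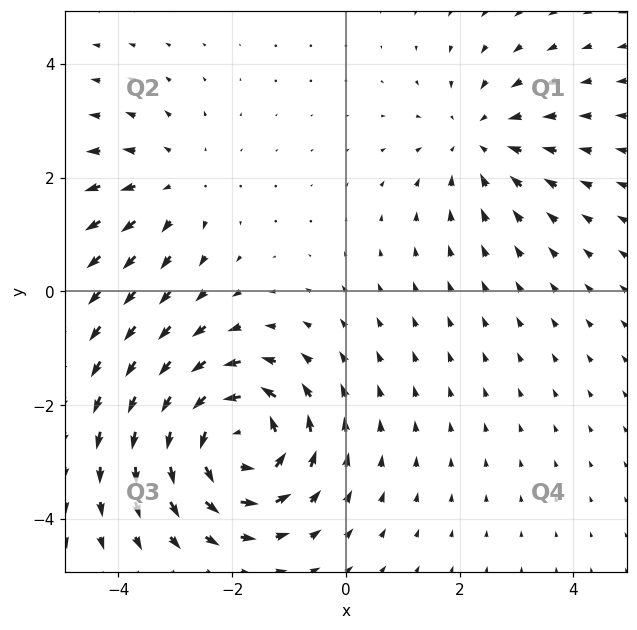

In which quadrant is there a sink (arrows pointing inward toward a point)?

The sink sits at approximately (2.3, 2.7), which lies in quadrant Q1. The divergence there is about -3, negative as expected for a sink.

Q1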